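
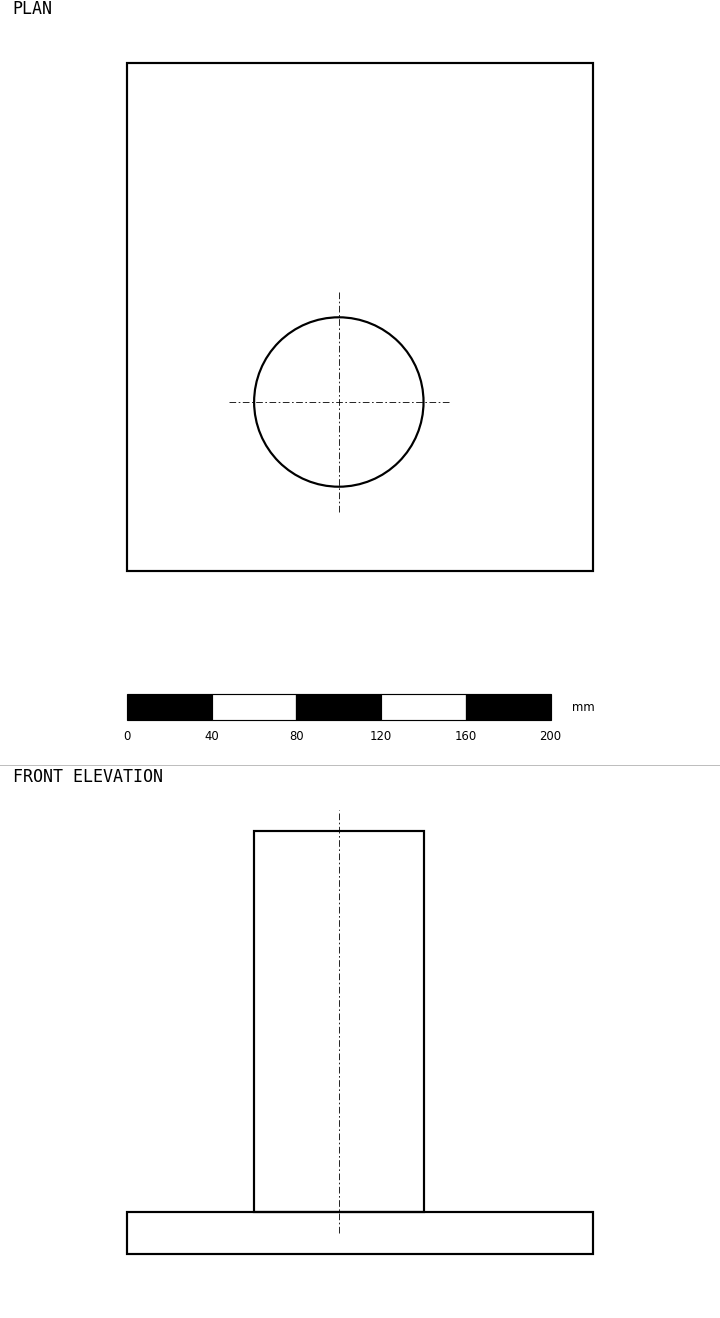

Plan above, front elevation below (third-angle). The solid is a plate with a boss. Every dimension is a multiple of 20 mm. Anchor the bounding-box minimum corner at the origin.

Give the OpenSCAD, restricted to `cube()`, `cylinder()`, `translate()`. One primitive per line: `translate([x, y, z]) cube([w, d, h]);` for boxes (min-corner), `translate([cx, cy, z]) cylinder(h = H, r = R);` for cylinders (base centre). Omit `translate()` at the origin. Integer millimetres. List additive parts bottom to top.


cube([220, 240, 20]);
translate([100, 80, 20]) cylinder(h = 180, r = 40);


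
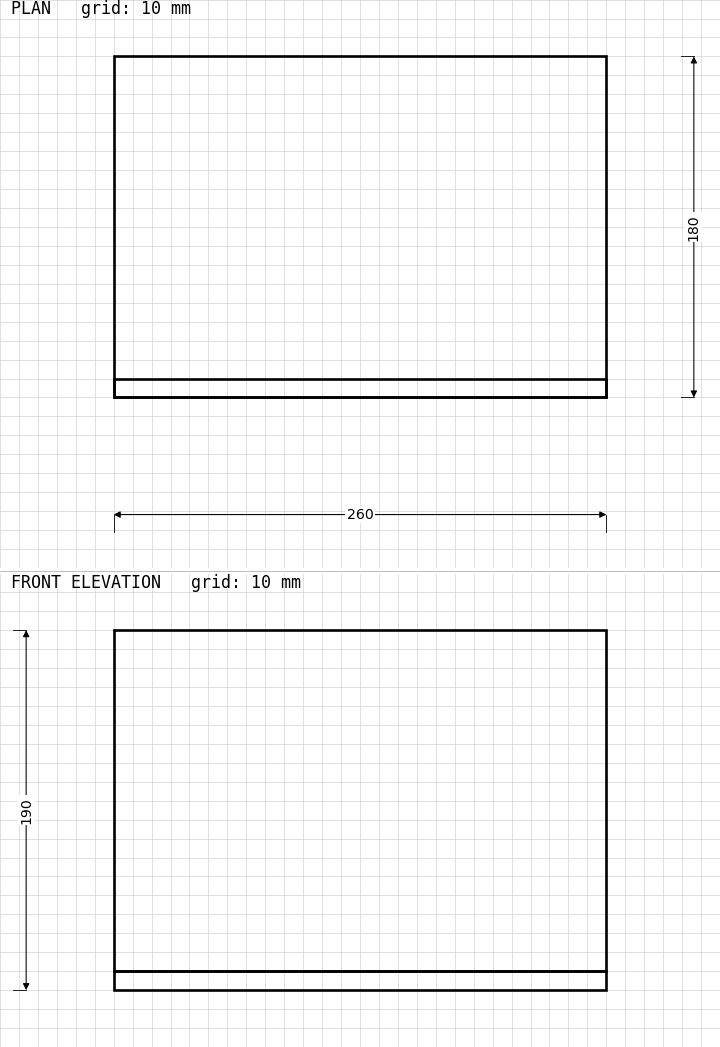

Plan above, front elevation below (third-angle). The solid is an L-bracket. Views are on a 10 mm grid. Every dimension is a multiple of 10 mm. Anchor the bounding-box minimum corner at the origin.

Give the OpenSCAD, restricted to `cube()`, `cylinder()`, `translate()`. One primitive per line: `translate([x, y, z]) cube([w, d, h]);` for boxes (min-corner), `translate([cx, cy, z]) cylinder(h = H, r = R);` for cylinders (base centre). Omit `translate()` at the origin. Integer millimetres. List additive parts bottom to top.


cube([260, 180, 10]);
translate([0, 0, 10]) cube([260, 10, 180]);


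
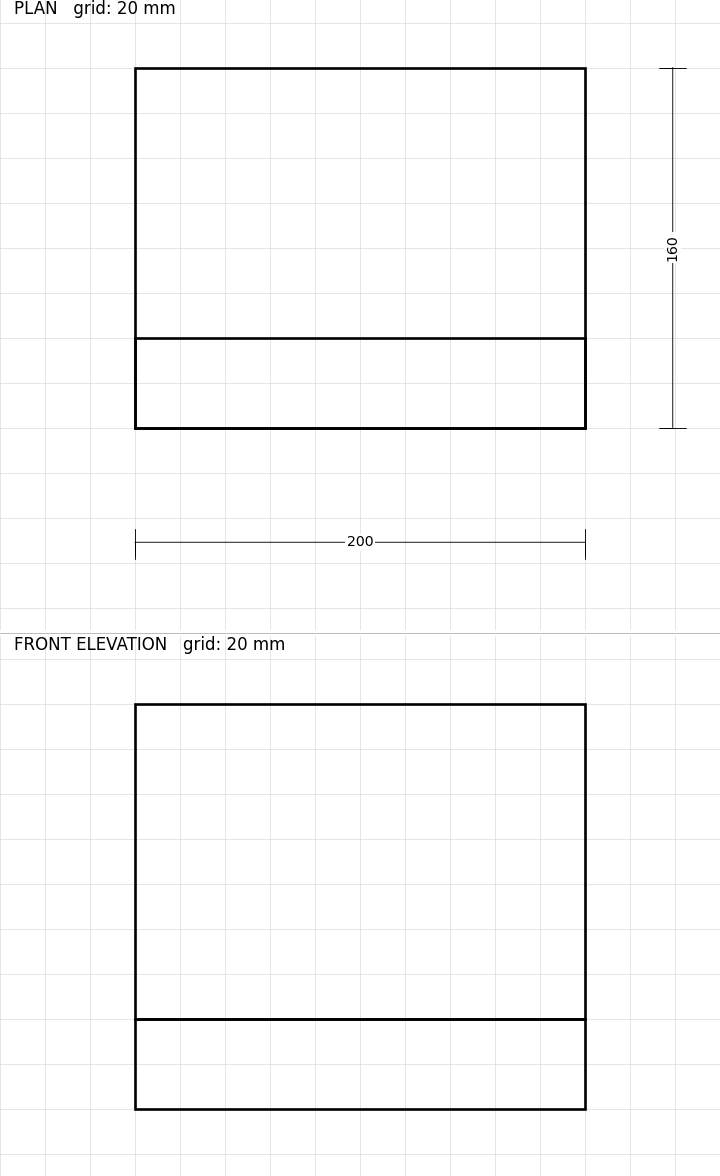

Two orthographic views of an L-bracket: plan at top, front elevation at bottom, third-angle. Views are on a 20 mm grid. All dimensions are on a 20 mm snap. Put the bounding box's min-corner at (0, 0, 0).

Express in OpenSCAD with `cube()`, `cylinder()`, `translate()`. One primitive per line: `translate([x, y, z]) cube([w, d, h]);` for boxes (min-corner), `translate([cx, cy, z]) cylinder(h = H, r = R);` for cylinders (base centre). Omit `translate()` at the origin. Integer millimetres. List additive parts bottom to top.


cube([200, 160, 40]);
translate([0, 0, 40]) cube([200, 40, 140]);


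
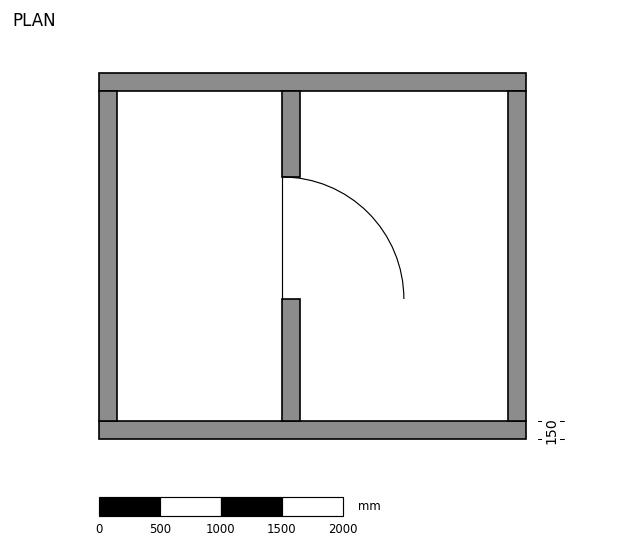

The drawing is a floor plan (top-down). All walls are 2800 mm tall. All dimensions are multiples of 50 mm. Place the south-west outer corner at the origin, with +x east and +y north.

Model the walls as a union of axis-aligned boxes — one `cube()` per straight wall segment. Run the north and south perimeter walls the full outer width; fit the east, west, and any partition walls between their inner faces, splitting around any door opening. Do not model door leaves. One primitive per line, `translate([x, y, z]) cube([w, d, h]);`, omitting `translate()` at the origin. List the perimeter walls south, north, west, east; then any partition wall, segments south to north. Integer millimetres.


cube([3500, 150, 2800]);
translate([0, 2850, 0]) cube([3500, 150, 2800]);
translate([0, 150, 0]) cube([150, 2700, 2800]);
translate([3350, 150, 0]) cube([150, 2700, 2800]);
translate([1500, 150, 0]) cube([150, 1000, 2800]);
translate([1500, 2150, 0]) cube([150, 700, 2800]);


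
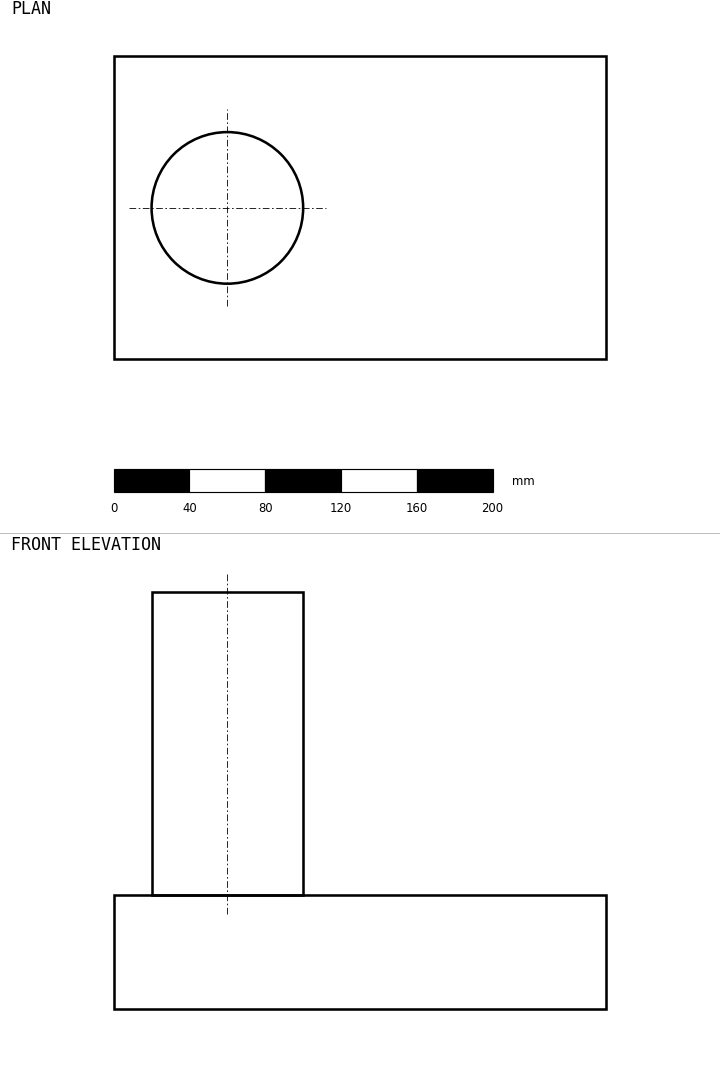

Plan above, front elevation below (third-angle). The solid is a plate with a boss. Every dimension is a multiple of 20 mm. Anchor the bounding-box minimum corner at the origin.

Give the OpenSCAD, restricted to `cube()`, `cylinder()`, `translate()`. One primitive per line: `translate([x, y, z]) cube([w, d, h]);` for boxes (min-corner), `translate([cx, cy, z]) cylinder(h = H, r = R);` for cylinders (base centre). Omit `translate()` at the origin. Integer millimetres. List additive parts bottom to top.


cube([260, 160, 60]);
translate([60, 80, 60]) cylinder(h = 160, r = 40);


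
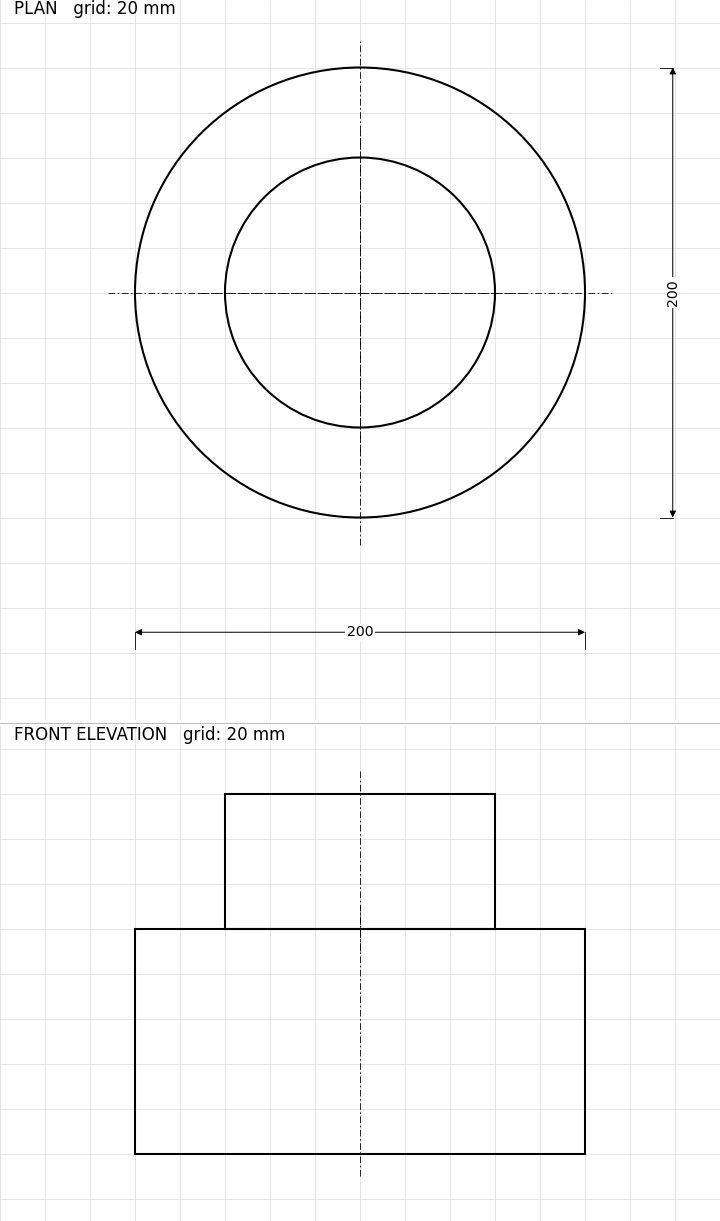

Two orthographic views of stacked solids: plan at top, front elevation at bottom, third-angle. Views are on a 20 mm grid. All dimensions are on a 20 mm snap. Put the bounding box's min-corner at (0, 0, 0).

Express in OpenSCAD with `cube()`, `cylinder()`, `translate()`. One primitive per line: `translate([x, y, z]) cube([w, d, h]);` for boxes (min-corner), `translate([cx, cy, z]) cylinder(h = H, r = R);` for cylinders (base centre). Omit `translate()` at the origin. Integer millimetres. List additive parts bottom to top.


translate([100, 100, 0]) cylinder(h = 100, r = 100);
translate([100, 100, 100]) cylinder(h = 60, r = 60);


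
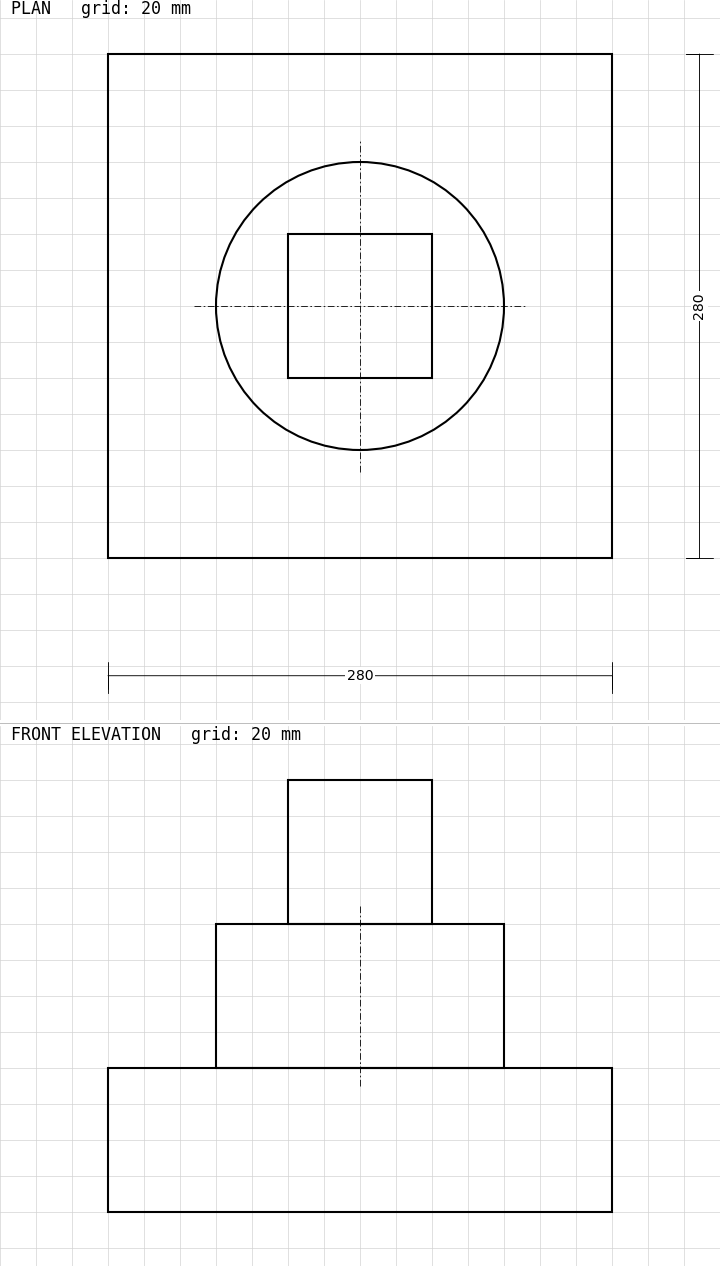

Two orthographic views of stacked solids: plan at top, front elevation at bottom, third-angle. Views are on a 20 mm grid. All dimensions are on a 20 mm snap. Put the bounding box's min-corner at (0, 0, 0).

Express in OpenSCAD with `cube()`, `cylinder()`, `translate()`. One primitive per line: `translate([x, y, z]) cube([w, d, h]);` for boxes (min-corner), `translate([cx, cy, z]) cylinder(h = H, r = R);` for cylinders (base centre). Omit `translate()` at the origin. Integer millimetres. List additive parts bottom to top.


cube([280, 280, 80]);
translate([140, 140, 80]) cylinder(h = 80, r = 80);
translate([100, 100, 160]) cube([80, 80, 80]);


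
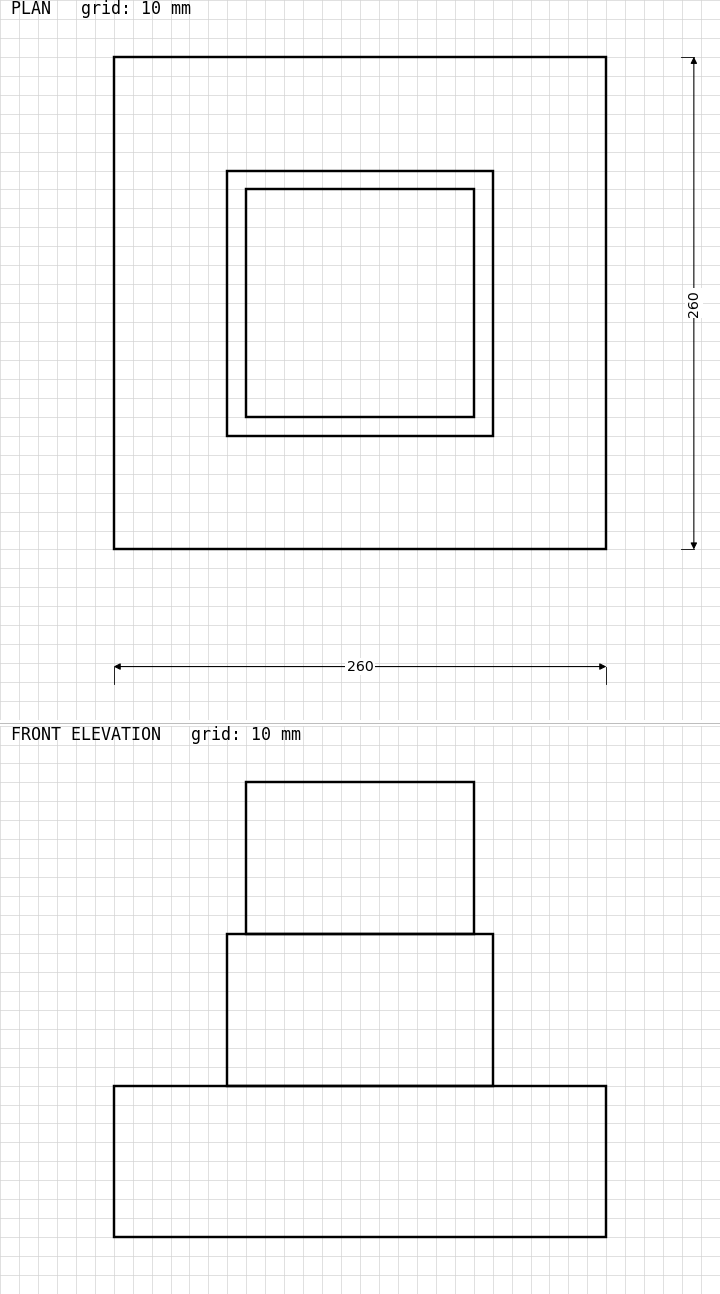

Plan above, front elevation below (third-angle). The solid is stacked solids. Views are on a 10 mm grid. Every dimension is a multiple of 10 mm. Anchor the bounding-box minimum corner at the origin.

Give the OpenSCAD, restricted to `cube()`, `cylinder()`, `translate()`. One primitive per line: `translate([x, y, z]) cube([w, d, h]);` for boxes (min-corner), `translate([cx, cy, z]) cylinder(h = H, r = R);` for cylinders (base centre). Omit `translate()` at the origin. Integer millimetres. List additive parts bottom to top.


cube([260, 260, 80]);
translate([60, 60, 80]) cube([140, 140, 80]);
translate([70, 70, 160]) cube([120, 120, 80]);


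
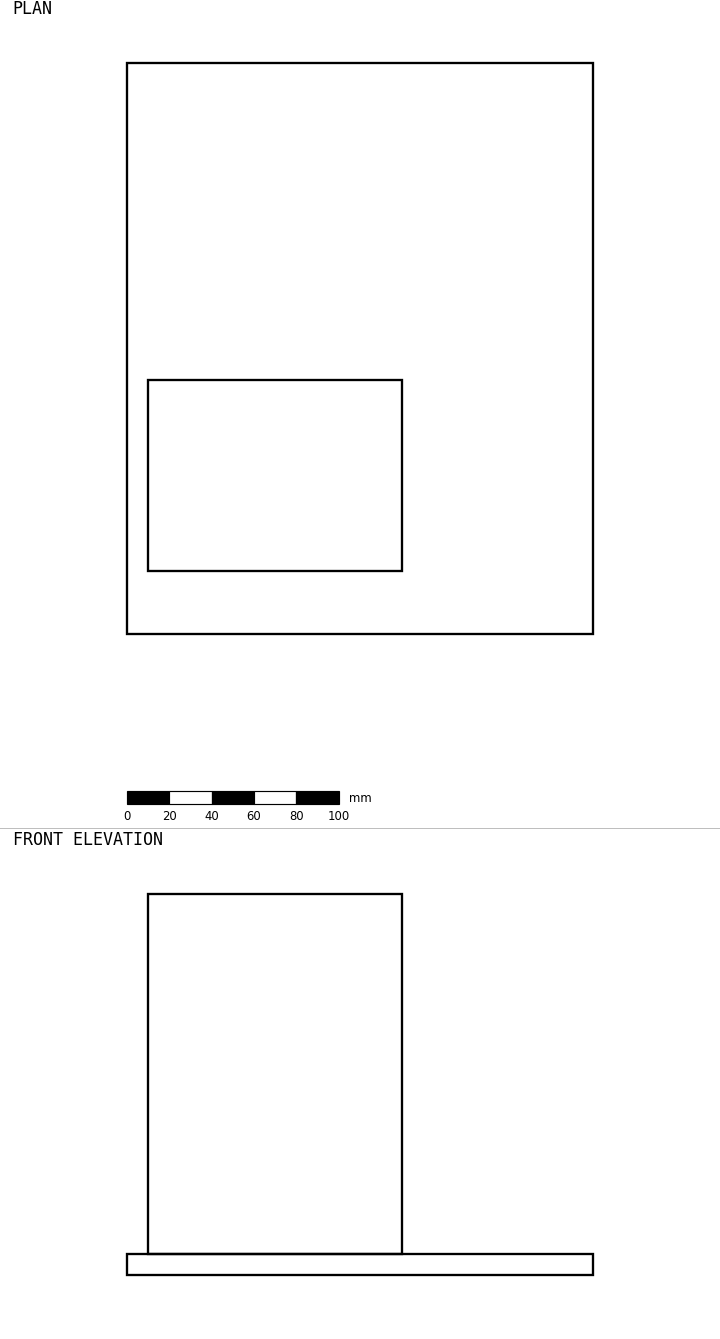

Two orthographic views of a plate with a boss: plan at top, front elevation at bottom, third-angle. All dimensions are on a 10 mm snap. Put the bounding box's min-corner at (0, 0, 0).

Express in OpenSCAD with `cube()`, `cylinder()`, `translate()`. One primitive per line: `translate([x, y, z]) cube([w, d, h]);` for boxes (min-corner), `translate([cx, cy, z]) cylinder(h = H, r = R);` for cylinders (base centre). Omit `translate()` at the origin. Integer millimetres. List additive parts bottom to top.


cube([220, 270, 10]);
translate([10, 30, 10]) cube([120, 90, 170]);


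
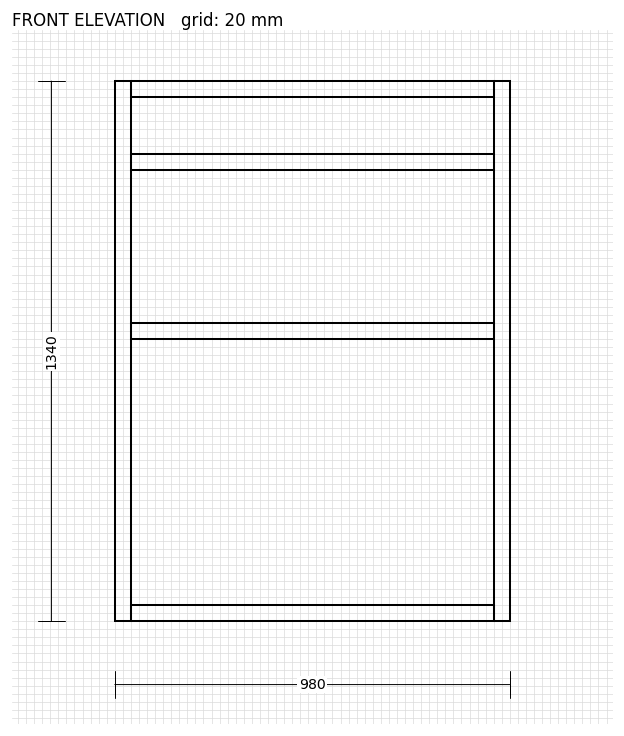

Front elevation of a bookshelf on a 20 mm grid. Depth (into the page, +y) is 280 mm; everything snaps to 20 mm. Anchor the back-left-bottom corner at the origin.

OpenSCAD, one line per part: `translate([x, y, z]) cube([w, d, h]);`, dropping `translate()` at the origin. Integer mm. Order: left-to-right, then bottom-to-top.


cube([40, 280, 1340]);
translate([40, 0, 0]) cube([900, 280, 40]);
translate([40, 0, 700]) cube([900, 280, 40]);
translate([40, 0, 1120]) cube([900, 280, 40]);
translate([40, 0, 1300]) cube([900, 280, 40]);
translate([940, 0, 0]) cube([40, 280, 1340]);


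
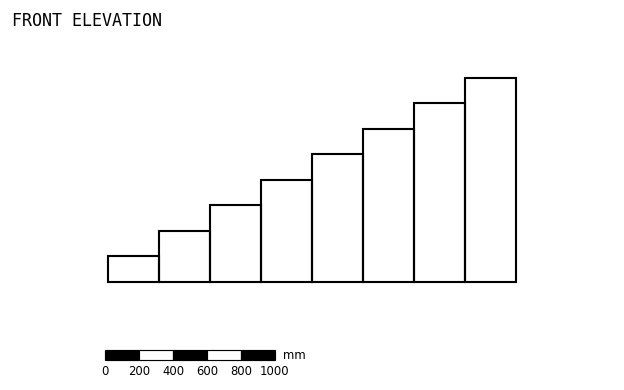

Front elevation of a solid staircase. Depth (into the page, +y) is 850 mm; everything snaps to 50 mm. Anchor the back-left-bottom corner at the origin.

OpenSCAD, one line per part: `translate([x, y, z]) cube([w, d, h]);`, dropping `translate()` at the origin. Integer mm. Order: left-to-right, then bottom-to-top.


cube([300, 850, 150]);
translate([300, 0, 0]) cube([300, 850, 300]);
translate([600, 0, 0]) cube([300, 850, 450]);
translate([900, 0, 0]) cube([300, 850, 600]);
translate([1200, 0, 0]) cube([300, 850, 750]);
translate([1500, 0, 0]) cube([300, 850, 900]);
translate([1800, 0, 0]) cube([300, 850, 1050]);
translate([2100, 0, 0]) cube([300, 850, 1200]);


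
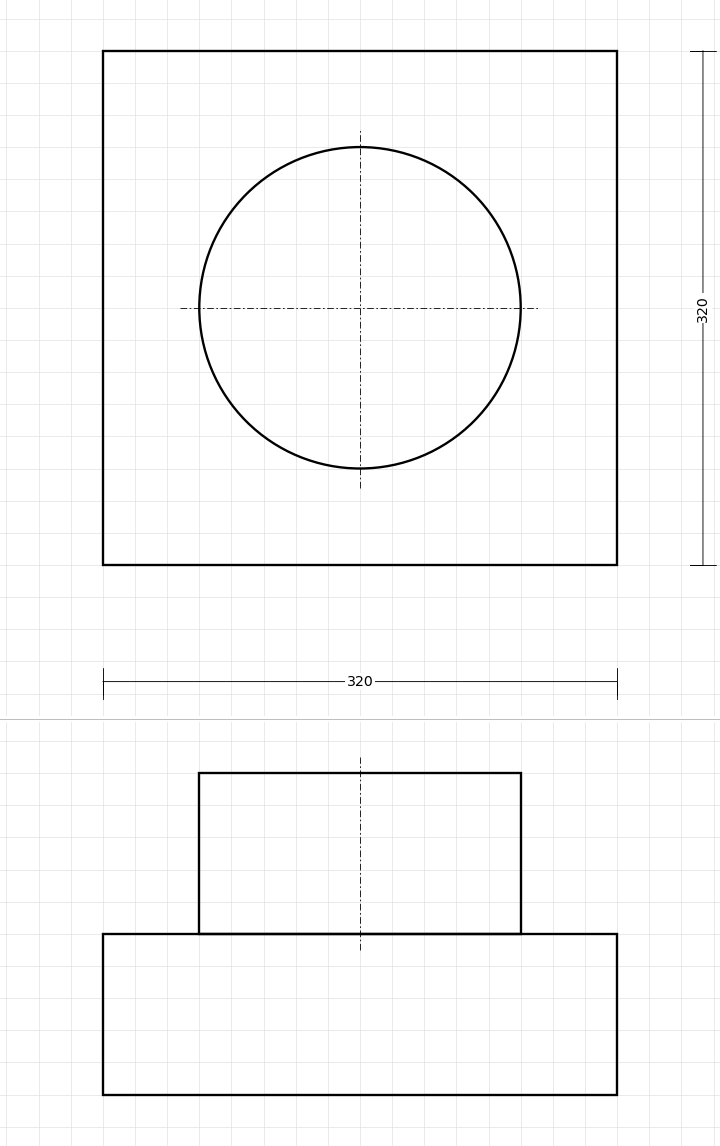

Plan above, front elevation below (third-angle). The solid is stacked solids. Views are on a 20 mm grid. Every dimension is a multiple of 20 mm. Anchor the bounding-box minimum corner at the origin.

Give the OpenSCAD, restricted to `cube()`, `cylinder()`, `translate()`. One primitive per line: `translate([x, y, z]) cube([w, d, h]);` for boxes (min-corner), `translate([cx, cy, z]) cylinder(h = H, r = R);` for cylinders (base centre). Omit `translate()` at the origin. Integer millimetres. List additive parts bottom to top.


cube([320, 320, 100]);
translate([160, 160, 100]) cylinder(h = 100, r = 100);


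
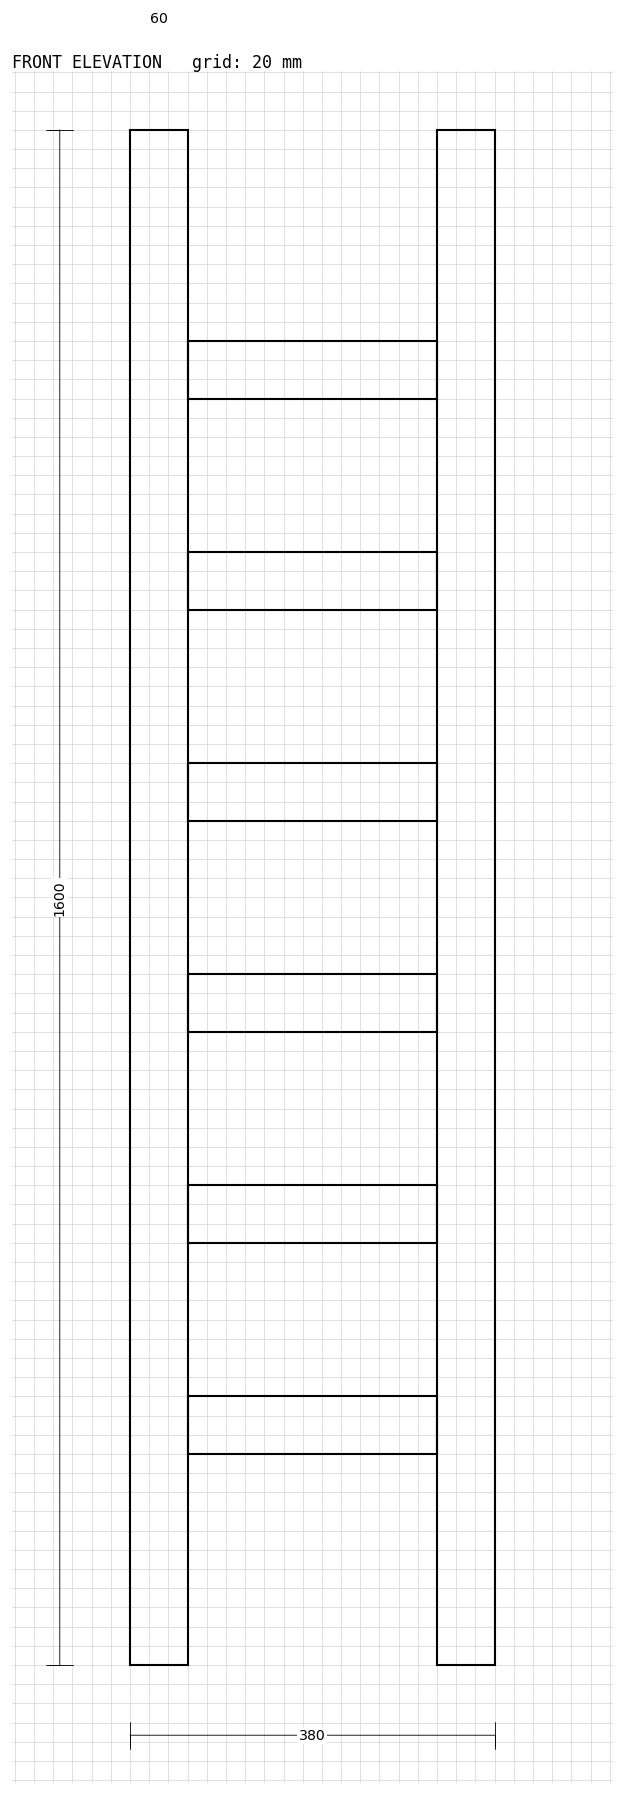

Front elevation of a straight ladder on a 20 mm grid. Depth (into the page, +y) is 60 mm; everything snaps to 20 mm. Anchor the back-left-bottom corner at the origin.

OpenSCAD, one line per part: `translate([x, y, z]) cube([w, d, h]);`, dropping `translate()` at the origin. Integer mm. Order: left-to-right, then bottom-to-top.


cube([60, 60, 1600]);
translate([60, 0, 220]) cube([260, 60, 60]);
translate([60, 0, 440]) cube([260, 60, 60]);
translate([60, 0, 660]) cube([260, 60, 60]);
translate([60, 0, 880]) cube([260, 60, 60]);
translate([60, 0, 1100]) cube([260, 60, 60]);
translate([60, 0, 1320]) cube([260, 60, 60]);
translate([320, 0, 0]) cube([60, 60, 1600]);


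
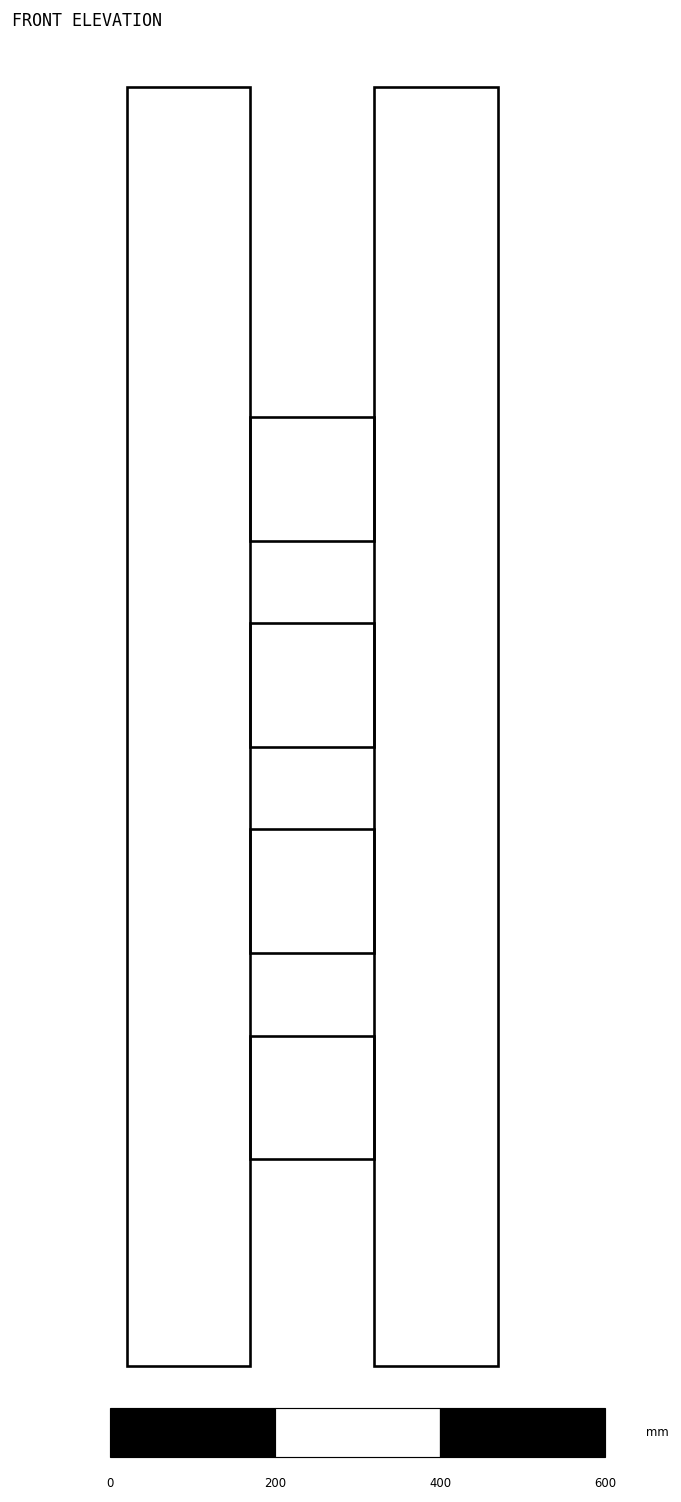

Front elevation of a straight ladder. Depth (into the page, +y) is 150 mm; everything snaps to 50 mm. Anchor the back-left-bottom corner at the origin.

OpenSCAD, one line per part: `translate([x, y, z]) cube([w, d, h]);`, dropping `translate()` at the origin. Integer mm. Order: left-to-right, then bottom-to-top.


cube([150, 150, 1550]);
translate([150, 0, 250]) cube([150, 150, 150]);
translate([150, 0, 500]) cube([150, 150, 150]);
translate([150, 0, 750]) cube([150, 150, 150]);
translate([150, 0, 1000]) cube([150, 150, 150]);
translate([300, 0, 0]) cube([150, 150, 1550]);


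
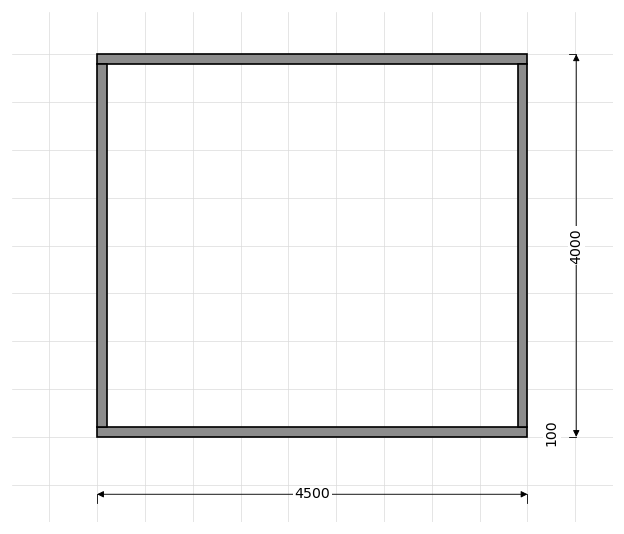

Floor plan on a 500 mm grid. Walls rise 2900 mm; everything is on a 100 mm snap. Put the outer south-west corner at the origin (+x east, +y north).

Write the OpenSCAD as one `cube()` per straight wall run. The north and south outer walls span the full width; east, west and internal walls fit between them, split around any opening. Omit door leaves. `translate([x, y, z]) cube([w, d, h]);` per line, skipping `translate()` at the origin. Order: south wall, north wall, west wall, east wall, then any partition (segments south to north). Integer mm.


cube([4500, 100, 2900]);
translate([0, 3900, 0]) cube([4500, 100, 2900]);
translate([0, 100, 0]) cube([100, 3800, 2900]);
translate([4400, 100, 0]) cube([100, 3800, 2900]);


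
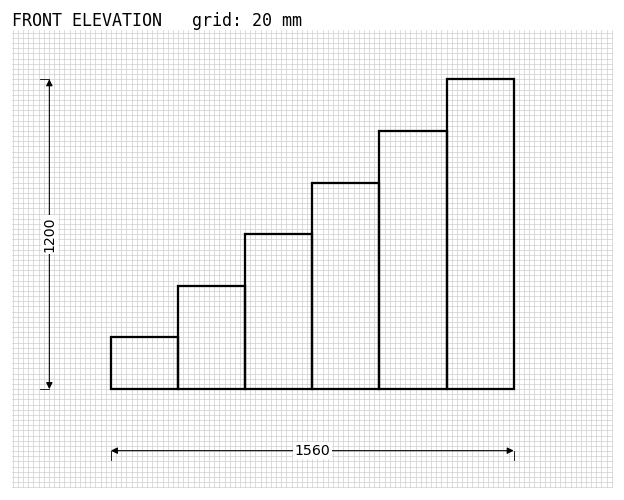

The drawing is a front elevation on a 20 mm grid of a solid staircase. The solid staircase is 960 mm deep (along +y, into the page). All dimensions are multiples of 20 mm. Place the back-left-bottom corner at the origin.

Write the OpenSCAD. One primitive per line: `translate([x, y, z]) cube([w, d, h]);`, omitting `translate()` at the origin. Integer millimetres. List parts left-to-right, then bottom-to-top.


cube([260, 960, 200]);
translate([260, 0, 0]) cube([260, 960, 400]);
translate([520, 0, 0]) cube([260, 960, 600]);
translate([780, 0, 0]) cube([260, 960, 800]);
translate([1040, 0, 0]) cube([260, 960, 1000]);
translate([1300, 0, 0]) cube([260, 960, 1200]);


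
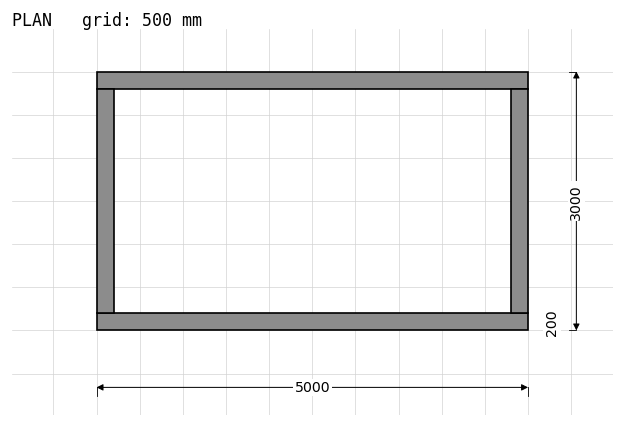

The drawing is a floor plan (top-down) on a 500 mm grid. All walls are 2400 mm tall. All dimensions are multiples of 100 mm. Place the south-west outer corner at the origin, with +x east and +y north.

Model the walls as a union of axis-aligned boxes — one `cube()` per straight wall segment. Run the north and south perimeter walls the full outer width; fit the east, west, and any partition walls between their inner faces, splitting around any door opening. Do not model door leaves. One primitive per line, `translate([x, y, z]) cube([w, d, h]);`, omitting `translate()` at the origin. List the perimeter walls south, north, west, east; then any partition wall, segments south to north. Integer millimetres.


cube([5000, 200, 2400]);
translate([0, 2800, 0]) cube([5000, 200, 2400]);
translate([0, 200, 0]) cube([200, 2600, 2400]);
translate([4800, 200, 0]) cube([200, 2600, 2400]);


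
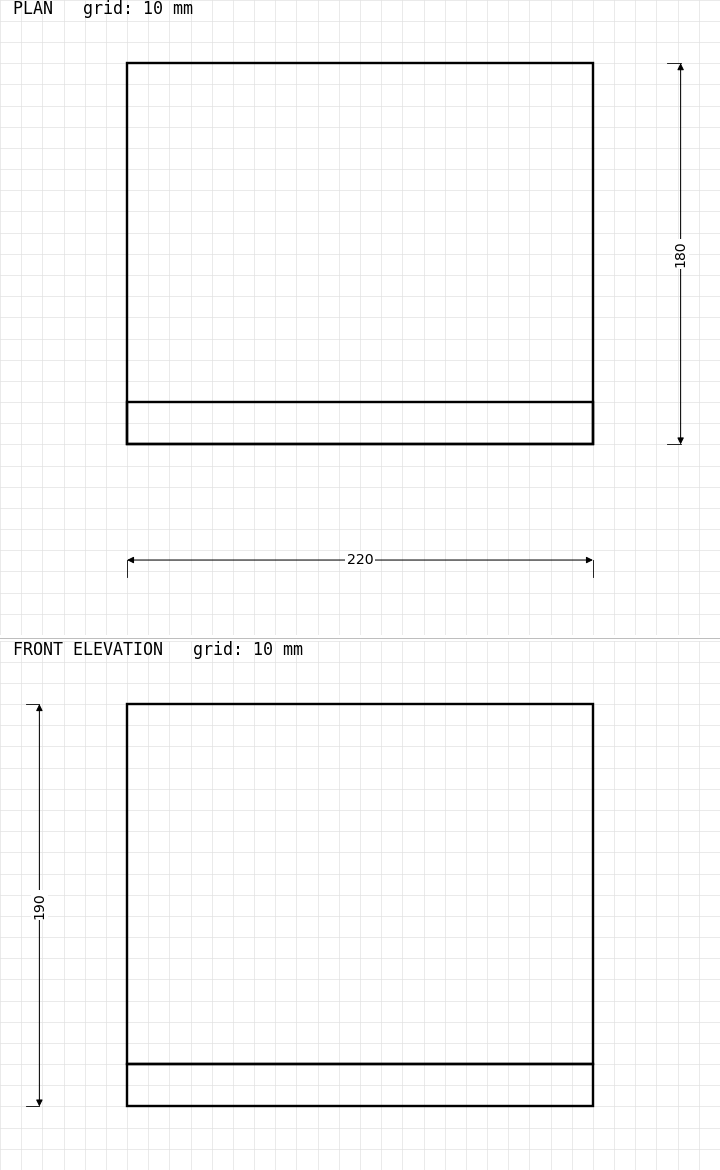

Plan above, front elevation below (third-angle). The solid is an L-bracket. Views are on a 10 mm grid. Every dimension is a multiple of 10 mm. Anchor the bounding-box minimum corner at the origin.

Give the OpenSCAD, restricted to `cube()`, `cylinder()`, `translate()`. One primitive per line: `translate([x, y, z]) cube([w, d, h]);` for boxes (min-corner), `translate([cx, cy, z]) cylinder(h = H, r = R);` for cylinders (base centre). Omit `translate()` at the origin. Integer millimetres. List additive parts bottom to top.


cube([220, 180, 20]);
translate([0, 0, 20]) cube([220, 20, 170]);


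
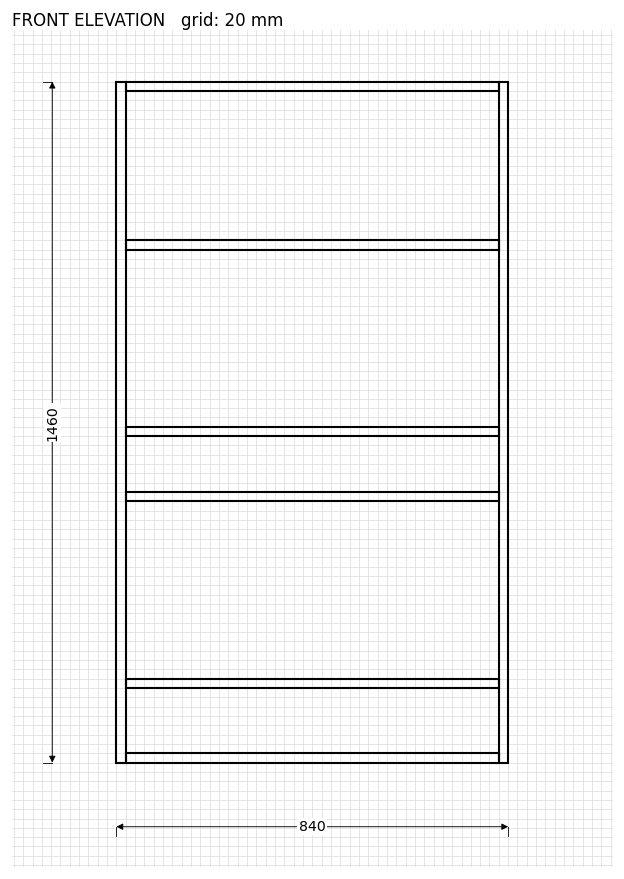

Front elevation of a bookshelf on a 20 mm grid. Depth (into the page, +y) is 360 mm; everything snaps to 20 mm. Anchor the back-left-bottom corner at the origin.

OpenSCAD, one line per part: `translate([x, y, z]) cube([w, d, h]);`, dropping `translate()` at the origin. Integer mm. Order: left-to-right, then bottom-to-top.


cube([20, 360, 1460]);
translate([20, 0, 0]) cube([800, 360, 20]);
translate([20, 0, 160]) cube([800, 360, 20]);
translate([20, 0, 560]) cube([800, 360, 20]);
translate([20, 0, 700]) cube([800, 360, 20]);
translate([20, 0, 1100]) cube([800, 360, 20]);
translate([20, 0, 1440]) cube([800, 360, 20]);
translate([820, 0, 0]) cube([20, 360, 1460]);


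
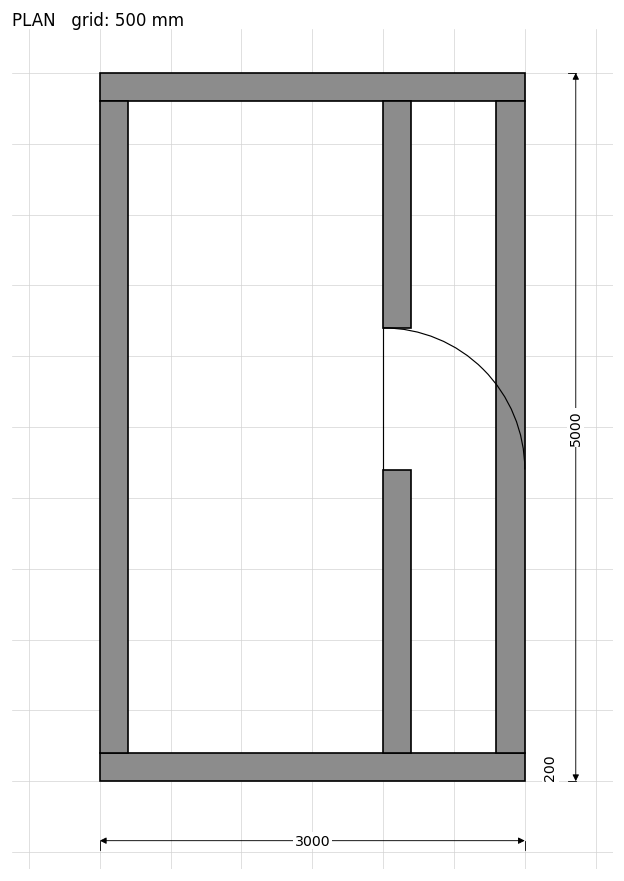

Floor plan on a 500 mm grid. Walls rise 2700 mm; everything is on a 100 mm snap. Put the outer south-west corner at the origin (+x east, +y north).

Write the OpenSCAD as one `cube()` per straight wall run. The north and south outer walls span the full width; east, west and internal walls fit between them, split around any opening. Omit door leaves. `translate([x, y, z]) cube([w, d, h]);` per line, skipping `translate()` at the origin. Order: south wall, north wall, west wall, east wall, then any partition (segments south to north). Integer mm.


cube([3000, 200, 2700]);
translate([0, 4800, 0]) cube([3000, 200, 2700]);
translate([0, 200, 0]) cube([200, 4600, 2700]);
translate([2800, 200, 0]) cube([200, 4600, 2700]);
translate([2000, 200, 0]) cube([200, 2000, 2700]);
translate([2000, 3200, 0]) cube([200, 1600, 2700]);


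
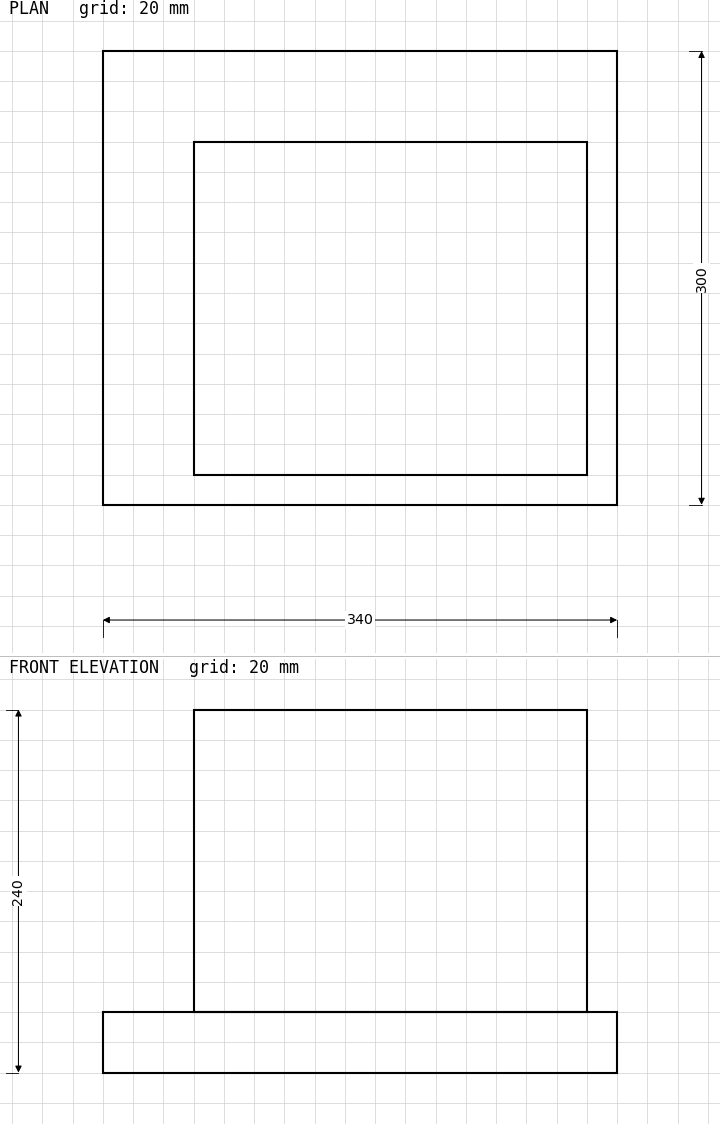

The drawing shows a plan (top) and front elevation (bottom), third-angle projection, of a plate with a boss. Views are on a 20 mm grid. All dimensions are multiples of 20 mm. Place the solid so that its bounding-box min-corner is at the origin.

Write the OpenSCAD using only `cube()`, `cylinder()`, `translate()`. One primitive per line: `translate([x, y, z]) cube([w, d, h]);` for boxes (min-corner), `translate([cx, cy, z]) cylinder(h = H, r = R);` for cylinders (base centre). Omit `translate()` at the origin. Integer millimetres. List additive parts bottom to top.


cube([340, 300, 40]);
translate([60, 20, 40]) cube([260, 220, 200]);


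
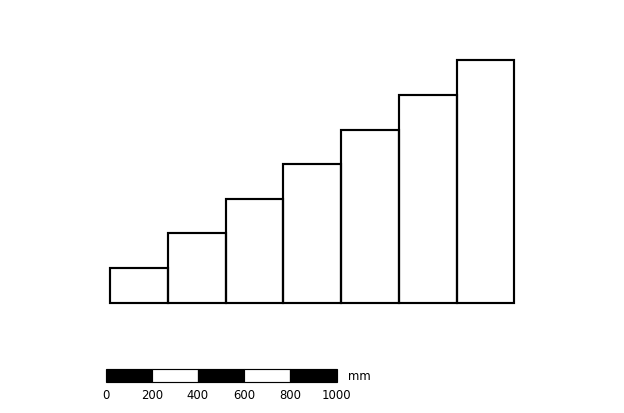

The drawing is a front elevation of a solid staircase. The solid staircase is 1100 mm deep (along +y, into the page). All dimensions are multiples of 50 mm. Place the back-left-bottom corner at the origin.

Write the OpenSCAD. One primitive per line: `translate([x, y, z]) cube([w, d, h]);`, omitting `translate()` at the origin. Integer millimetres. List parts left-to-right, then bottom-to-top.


cube([250, 1100, 150]);
translate([250, 0, 0]) cube([250, 1100, 300]);
translate([500, 0, 0]) cube([250, 1100, 450]);
translate([750, 0, 0]) cube([250, 1100, 600]);
translate([1000, 0, 0]) cube([250, 1100, 750]);
translate([1250, 0, 0]) cube([250, 1100, 900]);
translate([1500, 0, 0]) cube([250, 1100, 1050]);


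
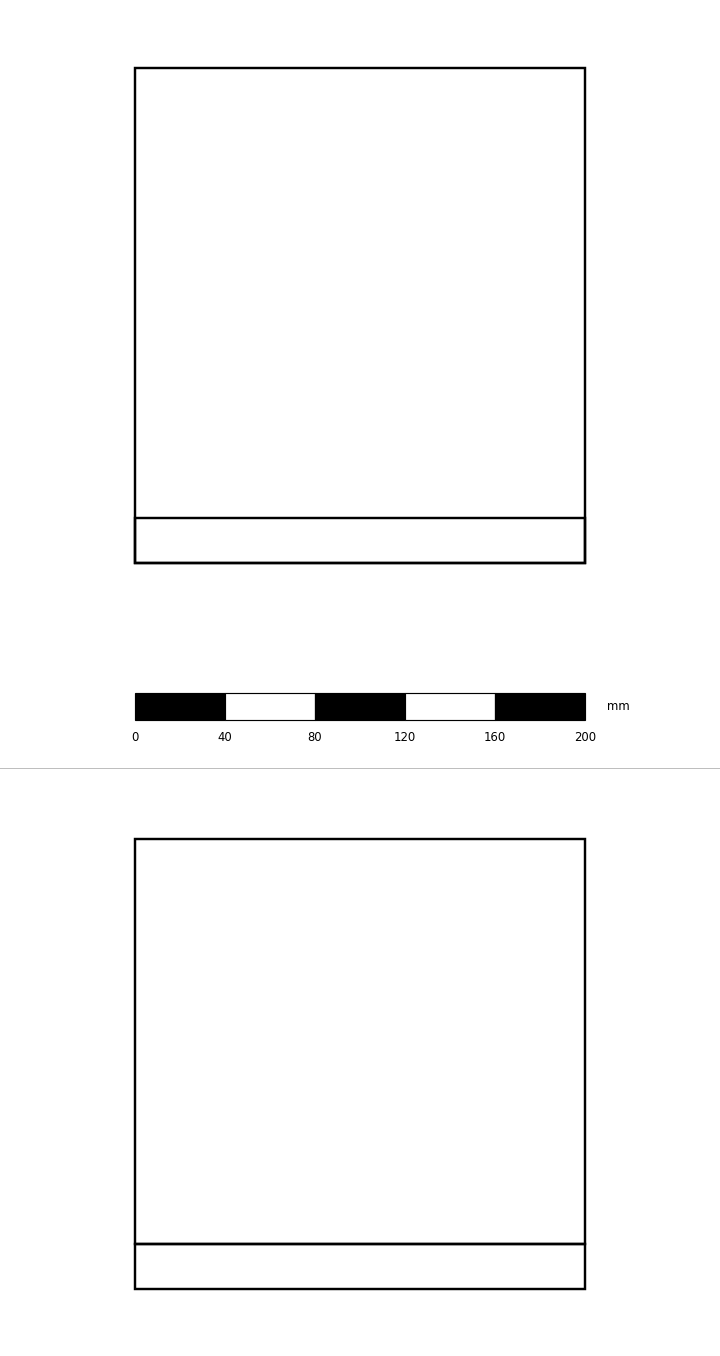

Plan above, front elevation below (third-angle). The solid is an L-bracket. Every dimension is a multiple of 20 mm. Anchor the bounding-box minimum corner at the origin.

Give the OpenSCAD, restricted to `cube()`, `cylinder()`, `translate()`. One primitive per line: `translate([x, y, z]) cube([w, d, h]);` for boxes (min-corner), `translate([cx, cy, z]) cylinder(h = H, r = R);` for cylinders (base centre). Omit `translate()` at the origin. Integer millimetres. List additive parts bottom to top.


cube([200, 220, 20]);
translate([0, 0, 20]) cube([200, 20, 180]);


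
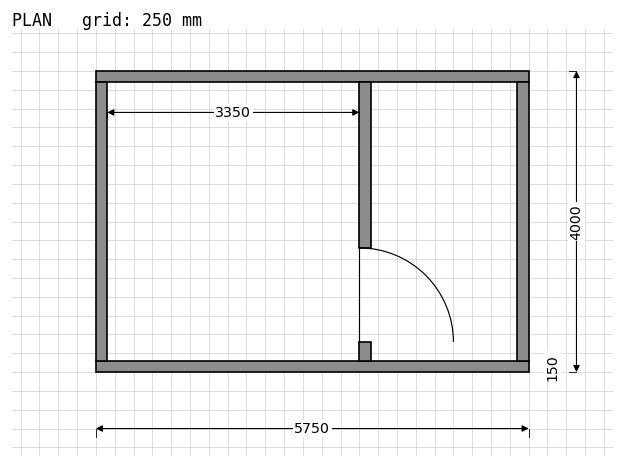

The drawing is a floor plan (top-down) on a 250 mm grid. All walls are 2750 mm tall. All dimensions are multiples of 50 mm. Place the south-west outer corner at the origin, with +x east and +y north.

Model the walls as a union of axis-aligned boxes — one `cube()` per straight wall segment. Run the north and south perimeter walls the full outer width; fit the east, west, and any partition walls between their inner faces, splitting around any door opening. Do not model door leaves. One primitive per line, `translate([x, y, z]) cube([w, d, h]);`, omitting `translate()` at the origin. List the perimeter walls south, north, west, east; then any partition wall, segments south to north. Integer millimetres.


cube([5750, 150, 2750]);
translate([0, 3850, 0]) cube([5750, 150, 2750]);
translate([0, 150, 0]) cube([150, 3700, 2750]);
translate([5600, 150, 0]) cube([150, 3700, 2750]);
translate([3500, 150, 0]) cube([150, 250, 2750]);
translate([3500, 1650, 0]) cube([150, 2200, 2750]);


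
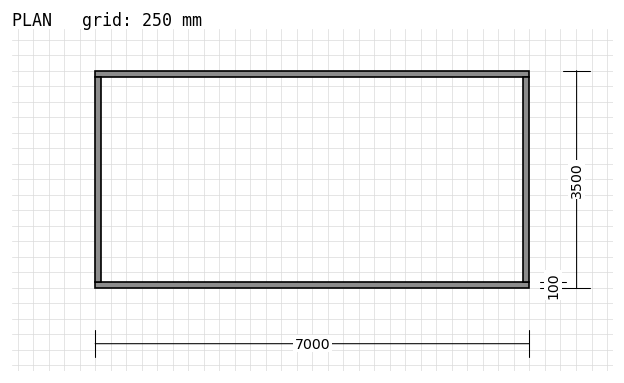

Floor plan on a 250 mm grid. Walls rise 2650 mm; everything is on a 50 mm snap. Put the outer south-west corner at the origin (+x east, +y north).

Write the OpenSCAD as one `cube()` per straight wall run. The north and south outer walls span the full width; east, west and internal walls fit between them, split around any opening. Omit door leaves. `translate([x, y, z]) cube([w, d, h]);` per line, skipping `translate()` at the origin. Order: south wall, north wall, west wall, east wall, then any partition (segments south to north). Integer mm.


cube([7000, 100, 2650]);
translate([0, 3400, 0]) cube([7000, 100, 2650]);
translate([0, 100, 0]) cube([100, 3300, 2650]);
translate([6900, 100, 0]) cube([100, 3300, 2650]);


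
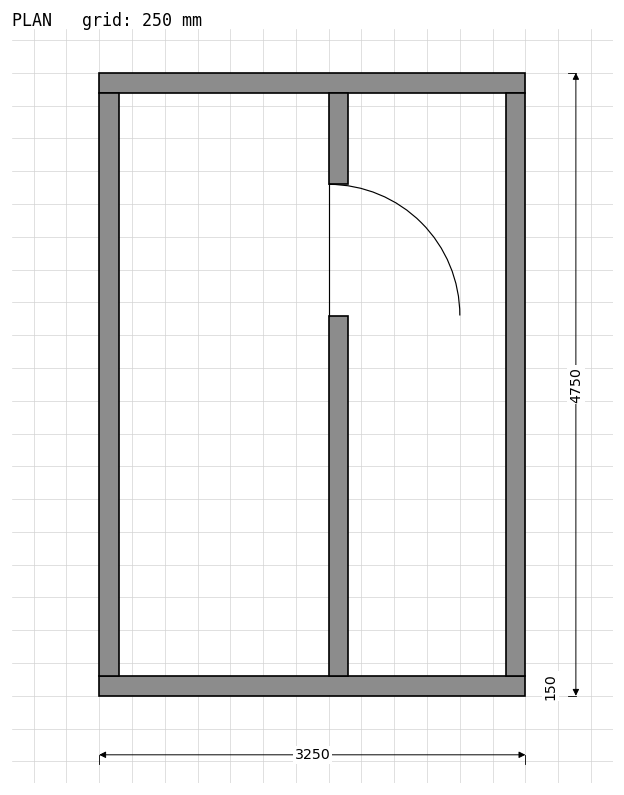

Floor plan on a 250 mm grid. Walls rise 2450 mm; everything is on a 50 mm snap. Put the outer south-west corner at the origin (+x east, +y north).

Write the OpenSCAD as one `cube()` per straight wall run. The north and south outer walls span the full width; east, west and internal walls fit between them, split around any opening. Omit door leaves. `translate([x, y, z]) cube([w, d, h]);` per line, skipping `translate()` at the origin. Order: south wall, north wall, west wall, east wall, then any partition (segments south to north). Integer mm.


cube([3250, 150, 2450]);
translate([0, 4600, 0]) cube([3250, 150, 2450]);
translate([0, 150, 0]) cube([150, 4450, 2450]);
translate([3100, 150, 0]) cube([150, 4450, 2450]);
translate([1750, 150, 0]) cube([150, 2750, 2450]);
translate([1750, 3900, 0]) cube([150, 700, 2450]);


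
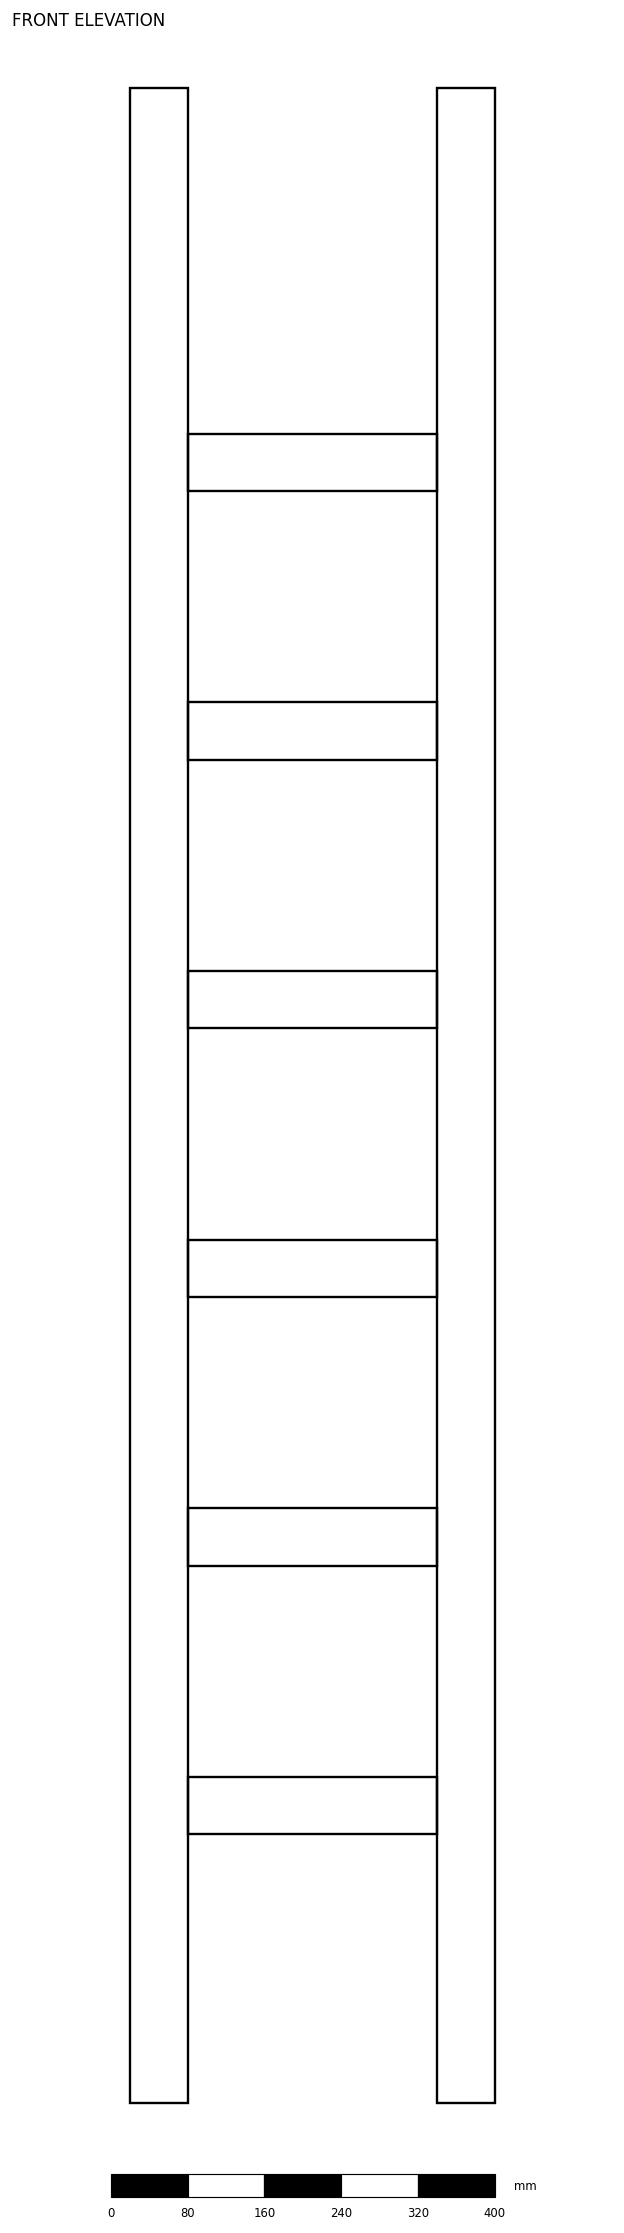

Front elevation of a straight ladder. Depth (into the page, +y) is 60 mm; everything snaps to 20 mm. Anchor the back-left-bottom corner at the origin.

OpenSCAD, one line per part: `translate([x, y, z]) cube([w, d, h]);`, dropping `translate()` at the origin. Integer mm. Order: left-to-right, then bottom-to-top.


cube([60, 60, 2100]);
translate([60, 0, 280]) cube([260, 60, 60]);
translate([60, 0, 560]) cube([260, 60, 60]);
translate([60, 0, 840]) cube([260, 60, 60]);
translate([60, 0, 1120]) cube([260, 60, 60]);
translate([60, 0, 1400]) cube([260, 60, 60]);
translate([60, 0, 1680]) cube([260, 60, 60]);
translate([320, 0, 0]) cube([60, 60, 2100]);


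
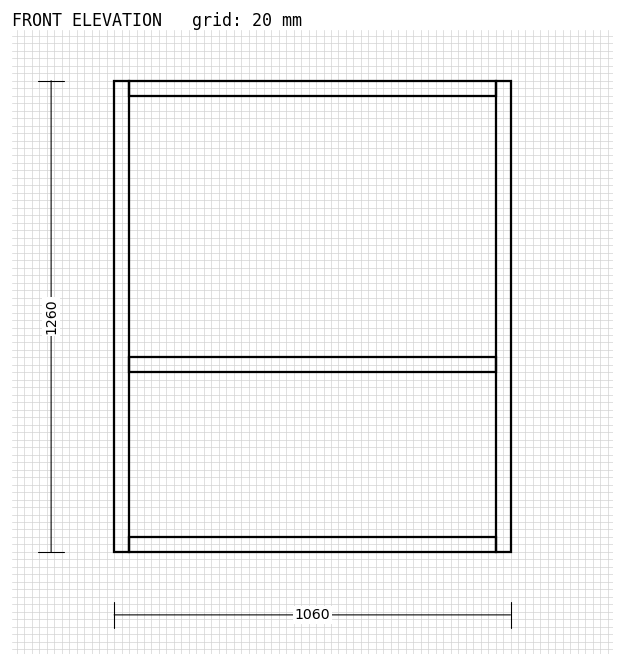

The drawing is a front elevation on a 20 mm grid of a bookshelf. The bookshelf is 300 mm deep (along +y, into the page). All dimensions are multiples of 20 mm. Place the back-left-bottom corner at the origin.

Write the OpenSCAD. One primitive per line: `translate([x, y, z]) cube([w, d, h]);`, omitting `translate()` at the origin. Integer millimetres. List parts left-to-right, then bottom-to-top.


cube([40, 300, 1260]);
translate([40, 0, 0]) cube([980, 300, 40]);
translate([40, 0, 480]) cube([980, 300, 40]);
translate([40, 0, 1220]) cube([980, 300, 40]);
translate([1020, 0, 0]) cube([40, 300, 1260]);


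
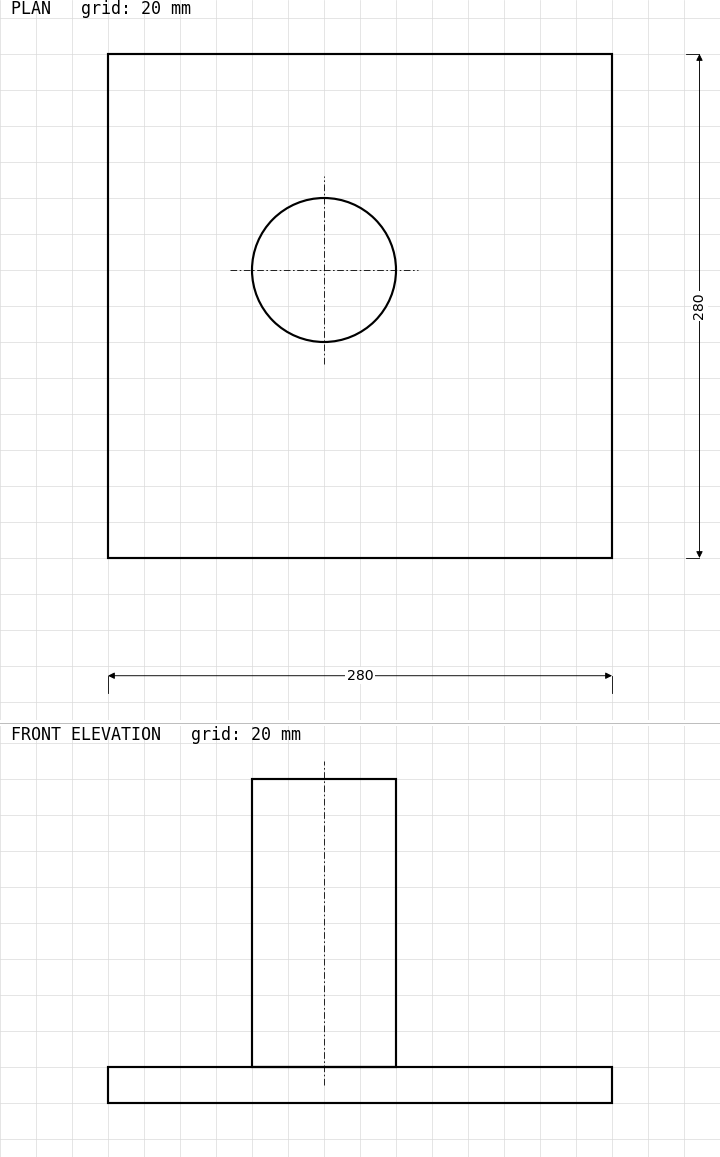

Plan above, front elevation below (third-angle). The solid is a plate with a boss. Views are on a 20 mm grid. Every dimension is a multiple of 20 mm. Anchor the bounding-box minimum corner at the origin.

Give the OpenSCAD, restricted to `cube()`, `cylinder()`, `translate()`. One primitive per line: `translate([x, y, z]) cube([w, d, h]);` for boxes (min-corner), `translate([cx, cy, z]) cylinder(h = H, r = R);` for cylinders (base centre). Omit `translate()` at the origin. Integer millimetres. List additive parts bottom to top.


cube([280, 280, 20]);
translate([120, 160, 20]) cylinder(h = 160, r = 40);


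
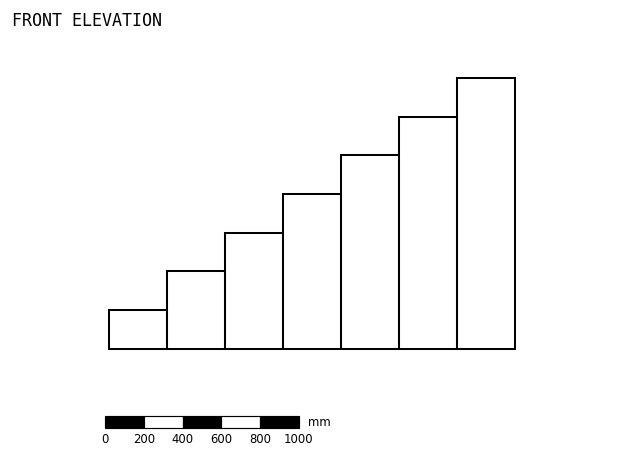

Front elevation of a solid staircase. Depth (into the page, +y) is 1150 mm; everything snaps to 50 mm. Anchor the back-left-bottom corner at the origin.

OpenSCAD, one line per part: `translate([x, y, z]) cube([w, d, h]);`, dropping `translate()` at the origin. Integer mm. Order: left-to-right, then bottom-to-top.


cube([300, 1150, 200]);
translate([300, 0, 0]) cube([300, 1150, 400]);
translate([600, 0, 0]) cube([300, 1150, 600]);
translate([900, 0, 0]) cube([300, 1150, 800]);
translate([1200, 0, 0]) cube([300, 1150, 1000]);
translate([1500, 0, 0]) cube([300, 1150, 1200]);
translate([1800, 0, 0]) cube([300, 1150, 1400]);


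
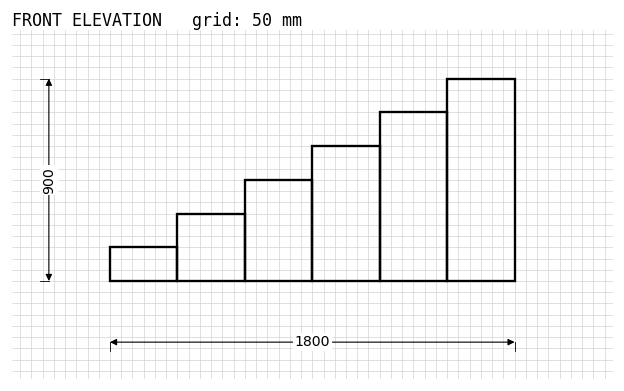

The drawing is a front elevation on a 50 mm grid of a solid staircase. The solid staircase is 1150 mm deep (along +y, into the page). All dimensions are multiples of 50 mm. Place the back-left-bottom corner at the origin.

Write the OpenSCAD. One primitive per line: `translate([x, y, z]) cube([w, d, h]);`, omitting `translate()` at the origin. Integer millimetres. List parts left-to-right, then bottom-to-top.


cube([300, 1150, 150]);
translate([300, 0, 0]) cube([300, 1150, 300]);
translate([600, 0, 0]) cube([300, 1150, 450]);
translate([900, 0, 0]) cube([300, 1150, 600]);
translate([1200, 0, 0]) cube([300, 1150, 750]);
translate([1500, 0, 0]) cube([300, 1150, 900]);


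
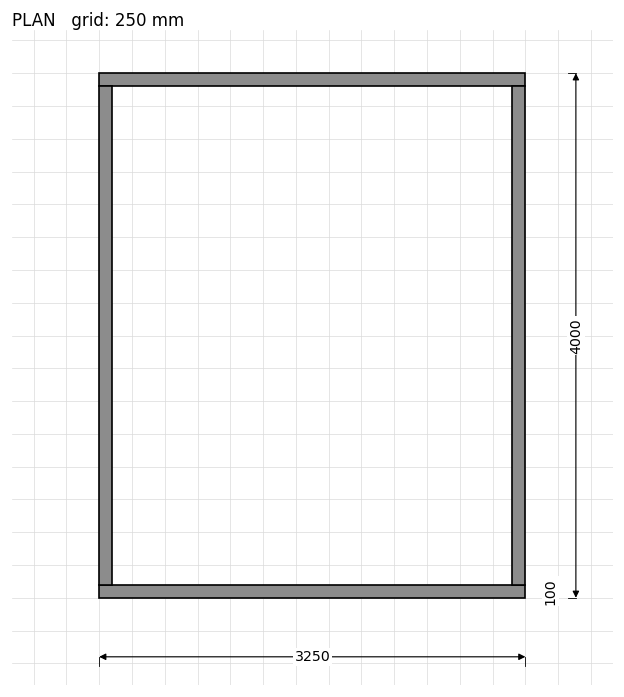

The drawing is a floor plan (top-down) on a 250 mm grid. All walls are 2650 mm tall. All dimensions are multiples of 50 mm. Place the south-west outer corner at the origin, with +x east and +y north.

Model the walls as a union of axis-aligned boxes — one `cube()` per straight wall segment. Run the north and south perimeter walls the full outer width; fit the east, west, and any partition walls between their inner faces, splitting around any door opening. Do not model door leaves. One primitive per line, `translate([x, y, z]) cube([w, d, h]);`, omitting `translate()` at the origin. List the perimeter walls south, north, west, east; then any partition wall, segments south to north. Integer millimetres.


cube([3250, 100, 2650]);
translate([0, 3900, 0]) cube([3250, 100, 2650]);
translate([0, 100, 0]) cube([100, 3800, 2650]);
translate([3150, 100, 0]) cube([100, 3800, 2650]);


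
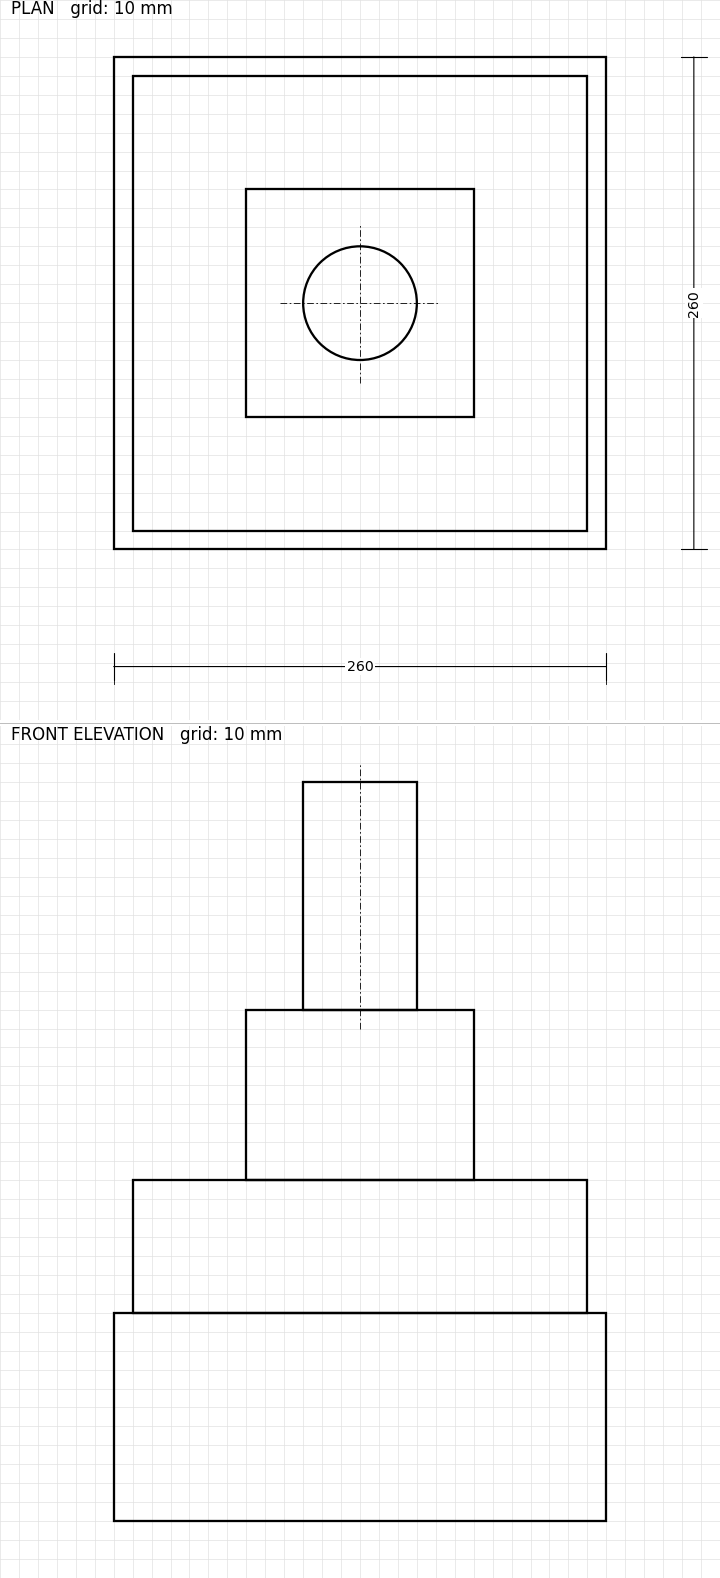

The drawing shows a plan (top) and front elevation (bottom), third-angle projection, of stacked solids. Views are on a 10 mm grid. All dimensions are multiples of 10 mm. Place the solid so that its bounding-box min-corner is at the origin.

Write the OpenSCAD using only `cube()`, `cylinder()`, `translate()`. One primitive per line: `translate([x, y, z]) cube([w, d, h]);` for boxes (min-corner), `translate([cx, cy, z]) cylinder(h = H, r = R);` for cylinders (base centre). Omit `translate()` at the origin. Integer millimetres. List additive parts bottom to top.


cube([260, 260, 110]);
translate([10, 10, 110]) cube([240, 240, 70]);
translate([70, 70, 180]) cube([120, 120, 90]);
translate([130, 130, 270]) cylinder(h = 120, r = 30);


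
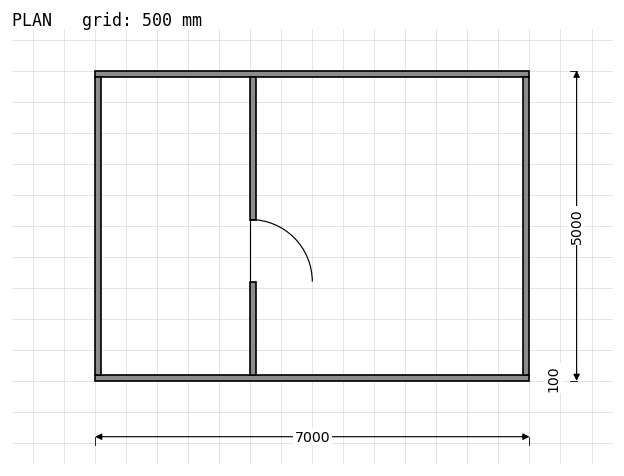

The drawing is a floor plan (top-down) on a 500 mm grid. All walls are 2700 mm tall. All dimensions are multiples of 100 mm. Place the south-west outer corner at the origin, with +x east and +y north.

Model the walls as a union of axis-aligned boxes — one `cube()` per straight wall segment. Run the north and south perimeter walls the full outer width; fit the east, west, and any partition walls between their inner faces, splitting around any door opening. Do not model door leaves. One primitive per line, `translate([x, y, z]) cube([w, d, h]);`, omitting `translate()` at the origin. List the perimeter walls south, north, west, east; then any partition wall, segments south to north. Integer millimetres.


cube([7000, 100, 2700]);
translate([0, 4900, 0]) cube([7000, 100, 2700]);
translate([0, 100, 0]) cube([100, 4800, 2700]);
translate([6900, 100, 0]) cube([100, 4800, 2700]);
translate([2500, 100, 0]) cube([100, 1500, 2700]);
translate([2500, 2600, 0]) cube([100, 2300, 2700]);


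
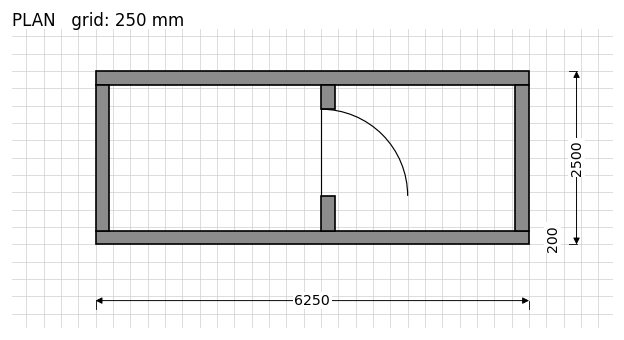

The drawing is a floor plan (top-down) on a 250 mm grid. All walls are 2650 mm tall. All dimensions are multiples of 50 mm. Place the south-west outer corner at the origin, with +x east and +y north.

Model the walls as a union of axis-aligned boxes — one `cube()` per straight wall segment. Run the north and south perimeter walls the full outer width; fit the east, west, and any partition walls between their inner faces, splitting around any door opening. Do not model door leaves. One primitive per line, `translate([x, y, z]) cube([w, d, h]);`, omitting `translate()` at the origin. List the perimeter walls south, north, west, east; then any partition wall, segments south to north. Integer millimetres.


cube([6250, 200, 2650]);
translate([0, 2300, 0]) cube([6250, 200, 2650]);
translate([0, 200, 0]) cube([200, 2100, 2650]);
translate([6050, 200, 0]) cube([200, 2100, 2650]);
translate([3250, 200, 0]) cube([200, 500, 2650]);
translate([3250, 1950, 0]) cube([200, 350, 2650]);
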